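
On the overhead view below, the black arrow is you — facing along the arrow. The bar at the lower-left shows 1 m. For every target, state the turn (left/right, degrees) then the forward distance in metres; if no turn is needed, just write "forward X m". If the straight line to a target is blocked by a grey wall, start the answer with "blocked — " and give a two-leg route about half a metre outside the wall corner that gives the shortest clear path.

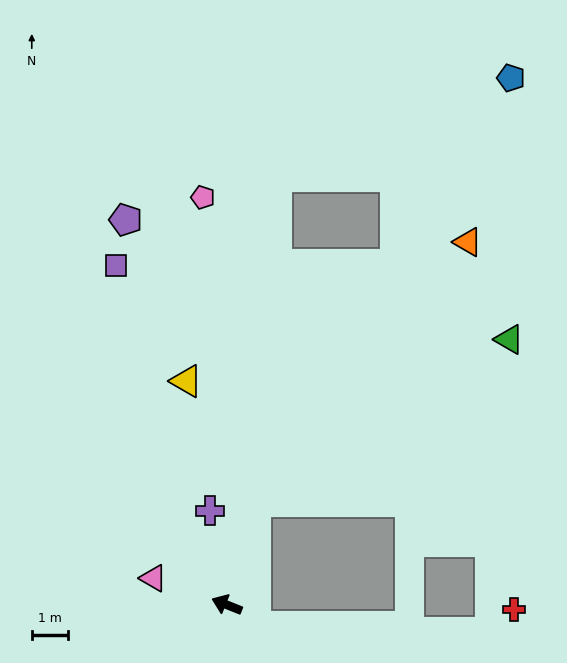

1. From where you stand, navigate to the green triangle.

blocked — turn right 84°, forward 2.9 m, then turn right 42°, forward 8.3 m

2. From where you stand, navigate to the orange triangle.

blocked — turn right 84°, forward 2.9 m, then turn right 23°, forward 9.2 m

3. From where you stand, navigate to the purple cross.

turn right 58°, forward 2.6 m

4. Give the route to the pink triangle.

forward 2.1 m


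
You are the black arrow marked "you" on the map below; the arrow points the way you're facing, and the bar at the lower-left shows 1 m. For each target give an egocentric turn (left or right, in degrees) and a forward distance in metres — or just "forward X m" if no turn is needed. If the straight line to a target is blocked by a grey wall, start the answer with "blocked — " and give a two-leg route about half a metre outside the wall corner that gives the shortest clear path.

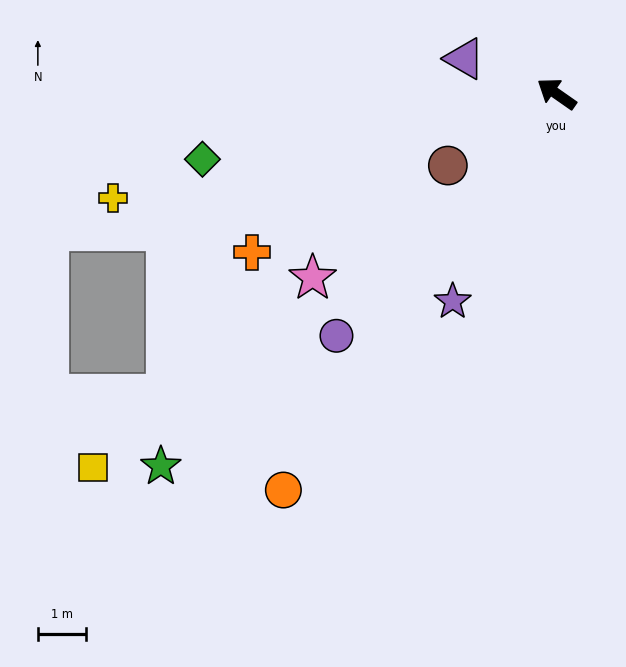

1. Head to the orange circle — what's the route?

turn left 90°, forward 10.1 m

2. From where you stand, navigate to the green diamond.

turn left 45°, forward 7.6 m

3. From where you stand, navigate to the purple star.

turn left 98°, forward 4.9 m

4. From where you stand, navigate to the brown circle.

turn left 68°, forward 2.7 m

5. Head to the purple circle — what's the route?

turn left 83°, forward 6.9 m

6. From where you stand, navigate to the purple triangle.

turn left 14°, forward 2.1 m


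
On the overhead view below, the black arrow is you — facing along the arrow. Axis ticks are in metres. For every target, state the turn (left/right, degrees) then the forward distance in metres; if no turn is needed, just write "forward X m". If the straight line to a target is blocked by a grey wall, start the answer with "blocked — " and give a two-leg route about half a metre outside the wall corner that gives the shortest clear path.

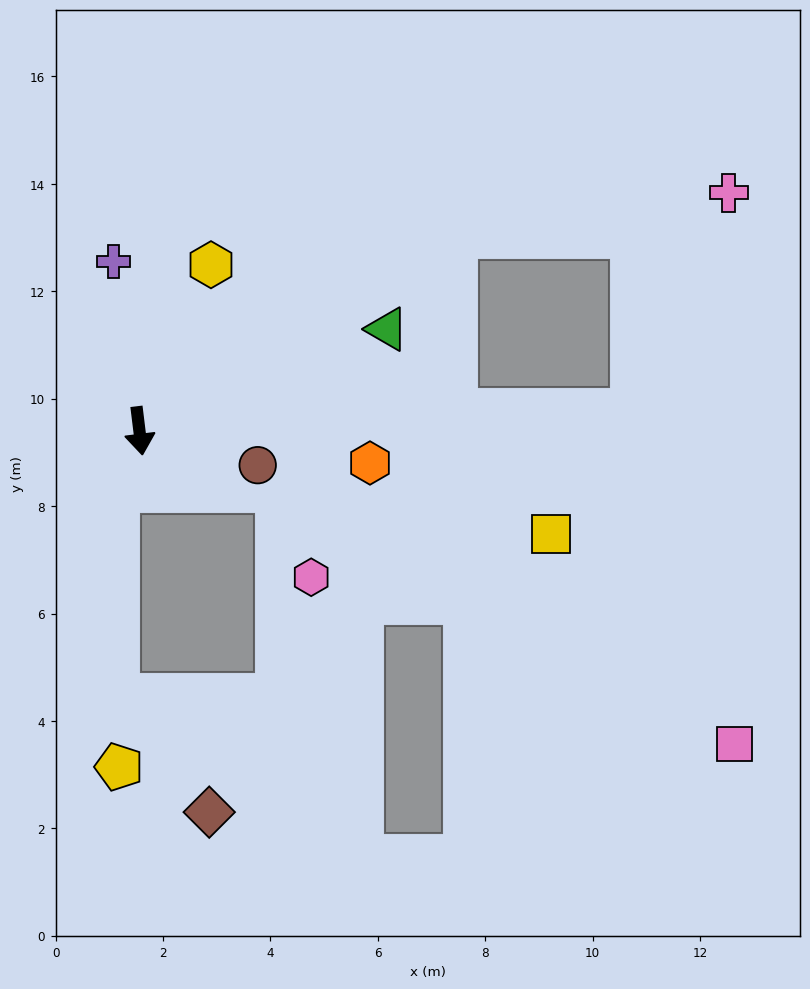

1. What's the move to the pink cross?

blocked — turn left 115°, forward 6.9 m, then turn right 23°, forward 5.2 m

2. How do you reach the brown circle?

turn left 67°, forward 2.3 m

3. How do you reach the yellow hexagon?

turn left 150°, forward 3.4 m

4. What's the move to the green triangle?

turn left 105°, forward 5.0 m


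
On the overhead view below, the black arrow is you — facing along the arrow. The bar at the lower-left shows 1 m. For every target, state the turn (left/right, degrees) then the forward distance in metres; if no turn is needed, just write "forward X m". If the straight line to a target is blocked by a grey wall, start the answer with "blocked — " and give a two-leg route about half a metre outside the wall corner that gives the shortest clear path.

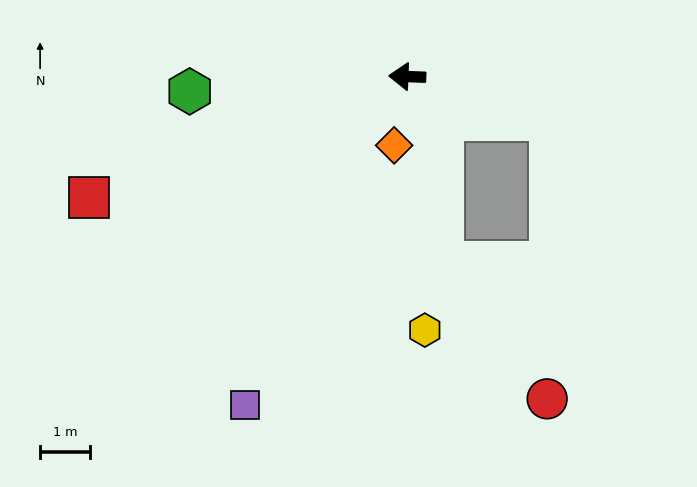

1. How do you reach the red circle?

blocked — turn left 165°, forward 3.0 m, then turn right 73°, forward 5.6 m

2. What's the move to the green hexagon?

turn left 6°, forward 4.4 m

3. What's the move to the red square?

turn left 23°, forward 6.8 m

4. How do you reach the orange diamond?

turn left 82°, forward 1.4 m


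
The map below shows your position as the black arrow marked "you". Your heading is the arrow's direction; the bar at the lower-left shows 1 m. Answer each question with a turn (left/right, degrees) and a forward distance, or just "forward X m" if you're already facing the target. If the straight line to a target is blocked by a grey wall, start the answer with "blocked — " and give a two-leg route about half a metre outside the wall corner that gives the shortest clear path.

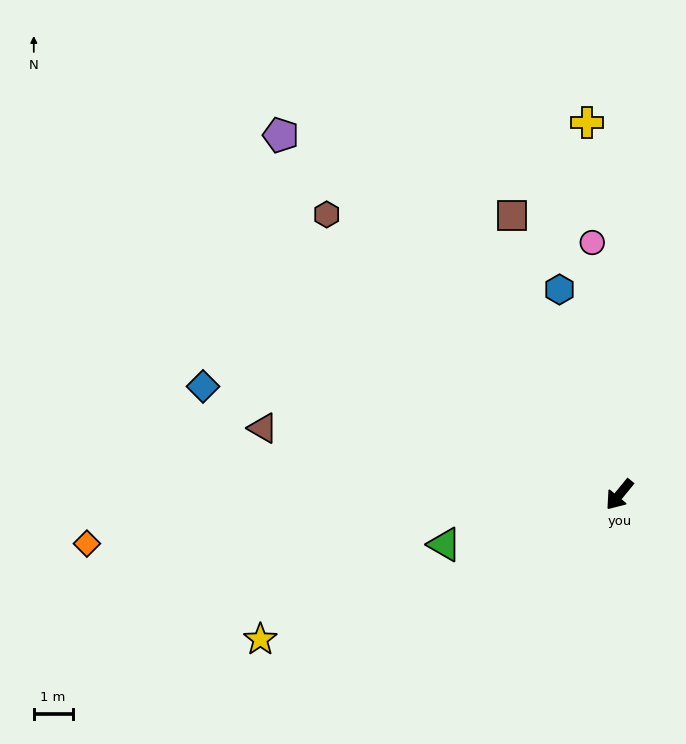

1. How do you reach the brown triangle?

turn right 61°, forward 9.4 m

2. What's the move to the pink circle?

turn right 134°, forward 6.5 m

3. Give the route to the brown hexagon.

turn right 94°, forward 10.5 m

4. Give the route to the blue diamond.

turn right 65°, forward 11.1 m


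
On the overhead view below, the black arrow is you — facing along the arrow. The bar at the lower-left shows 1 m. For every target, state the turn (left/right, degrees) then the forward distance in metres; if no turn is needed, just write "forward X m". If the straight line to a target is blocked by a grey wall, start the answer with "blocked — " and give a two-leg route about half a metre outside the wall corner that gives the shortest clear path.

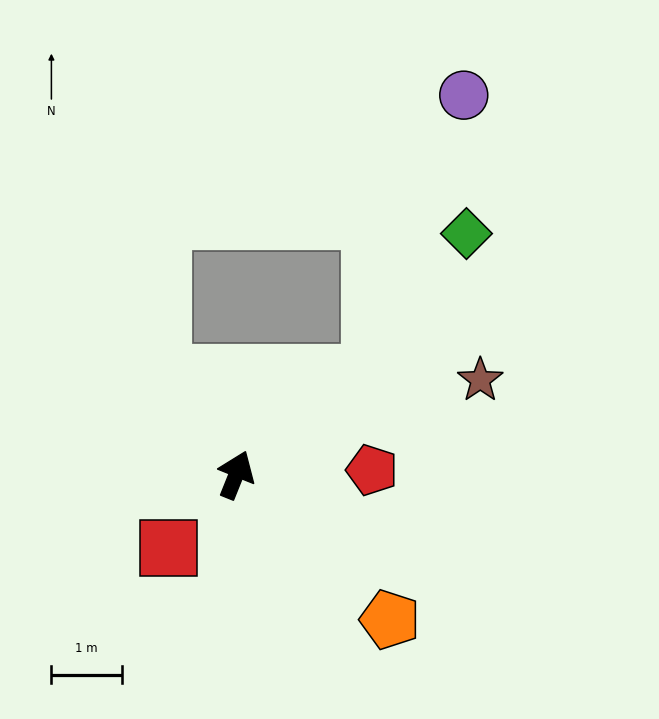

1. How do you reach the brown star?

turn right 47°, forward 3.7 m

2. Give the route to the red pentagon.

turn right 66°, forward 1.9 m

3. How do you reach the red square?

turn left 159°, forward 1.4 m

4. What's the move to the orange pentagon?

turn right 111°, forward 3.0 m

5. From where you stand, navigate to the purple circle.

blocked — turn right 32°, forward 2.4 m, then turn left 36°, forward 4.2 m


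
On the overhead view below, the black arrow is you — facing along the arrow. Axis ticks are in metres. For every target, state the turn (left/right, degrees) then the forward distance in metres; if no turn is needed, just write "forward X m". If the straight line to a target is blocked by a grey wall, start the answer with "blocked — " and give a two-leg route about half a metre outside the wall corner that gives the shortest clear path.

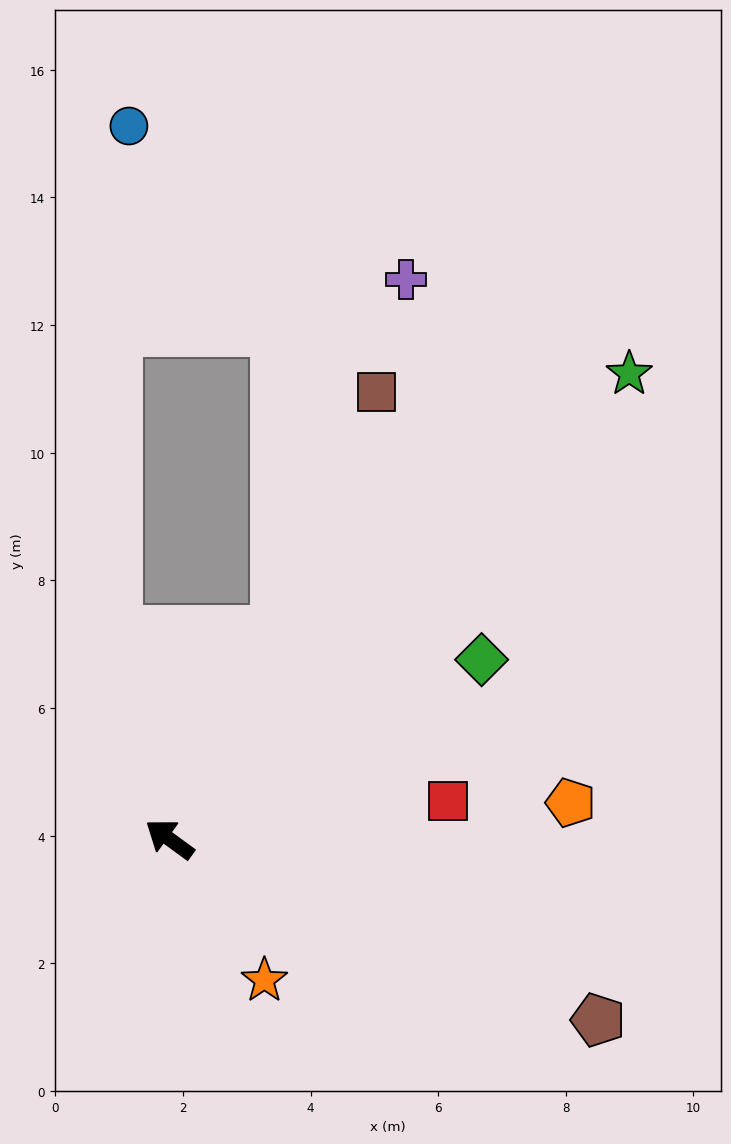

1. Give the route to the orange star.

turn left 160°, forward 2.7 m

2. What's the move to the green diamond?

turn right 114°, forward 5.6 m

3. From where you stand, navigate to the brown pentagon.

turn right 167°, forward 7.3 m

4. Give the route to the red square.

turn right 136°, forward 4.4 m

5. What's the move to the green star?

turn right 98°, forward 10.3 m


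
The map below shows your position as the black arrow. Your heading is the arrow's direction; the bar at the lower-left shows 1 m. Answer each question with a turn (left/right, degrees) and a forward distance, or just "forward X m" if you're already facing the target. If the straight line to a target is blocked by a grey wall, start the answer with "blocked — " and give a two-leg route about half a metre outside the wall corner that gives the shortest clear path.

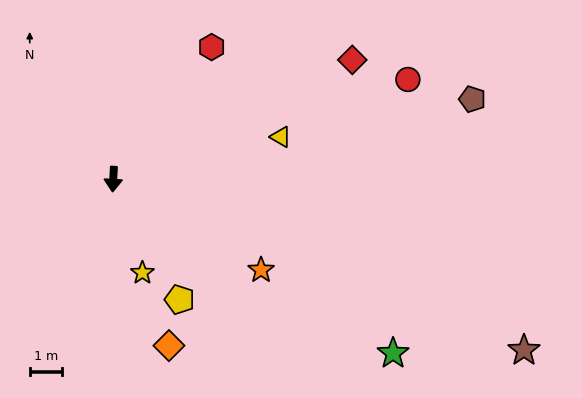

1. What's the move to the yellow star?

turn left 20°, forward 3.0 m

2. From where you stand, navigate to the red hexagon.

turn left 146°, forward 5.0 m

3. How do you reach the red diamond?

turn left 120°, forward 8.2 m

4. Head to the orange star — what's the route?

turn left 61°, forward 5.3 m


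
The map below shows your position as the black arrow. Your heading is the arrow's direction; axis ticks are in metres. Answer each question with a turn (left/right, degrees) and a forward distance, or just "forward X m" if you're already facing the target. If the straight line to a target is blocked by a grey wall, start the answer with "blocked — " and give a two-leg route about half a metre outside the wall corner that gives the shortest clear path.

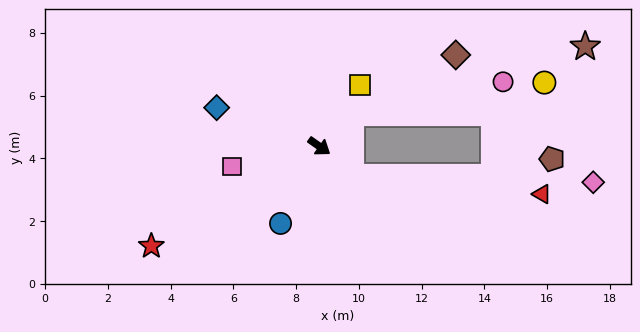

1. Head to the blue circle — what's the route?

turn right 81°, forward 2.8 m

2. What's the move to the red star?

turn right 114°, forward 6.2 m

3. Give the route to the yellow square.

turn left 92°, forward 2.3 m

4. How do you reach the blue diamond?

turn right 165°, forward 3.5 m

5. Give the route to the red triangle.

blocked — turn right 8°, forward 1.4 m, then turn left 38°, forward 6.1 m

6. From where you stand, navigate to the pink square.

turn right 132°, forward 2.9 m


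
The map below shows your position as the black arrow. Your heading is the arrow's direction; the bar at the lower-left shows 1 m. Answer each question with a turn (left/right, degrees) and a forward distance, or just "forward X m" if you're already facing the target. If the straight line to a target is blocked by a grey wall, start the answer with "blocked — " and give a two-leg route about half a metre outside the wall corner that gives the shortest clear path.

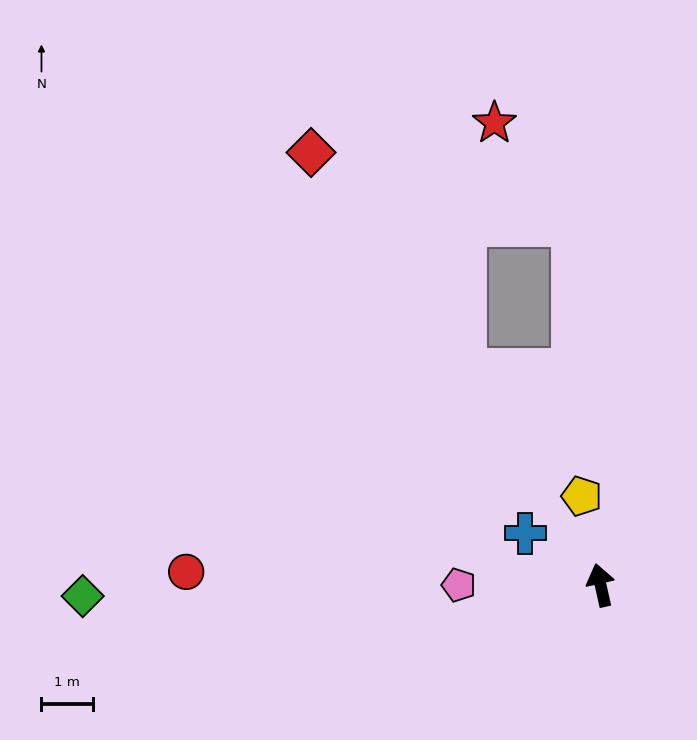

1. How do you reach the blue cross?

turn left 43°, forward 1.8 m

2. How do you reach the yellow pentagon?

forward 1.8 m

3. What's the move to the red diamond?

turn left 21°, forward 10.2 m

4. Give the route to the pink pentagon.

turn left 77°, forward 2.8 m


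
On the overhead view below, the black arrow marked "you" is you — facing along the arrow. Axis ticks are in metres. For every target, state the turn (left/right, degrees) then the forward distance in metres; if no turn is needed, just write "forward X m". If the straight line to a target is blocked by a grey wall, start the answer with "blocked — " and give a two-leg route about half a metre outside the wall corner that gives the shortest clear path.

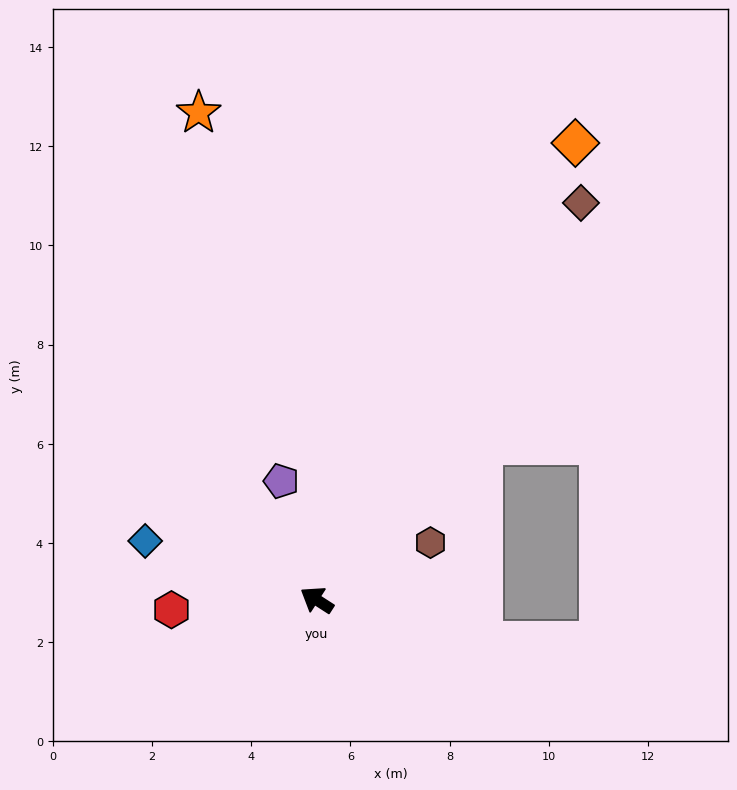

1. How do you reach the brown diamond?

turn right 91°, forward 9.6 m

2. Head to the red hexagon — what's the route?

turn left 37°, forward 2.9 m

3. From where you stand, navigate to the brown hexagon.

turn right 120°, forward 2.6 m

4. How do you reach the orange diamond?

turn right 87°, forward 10.6 m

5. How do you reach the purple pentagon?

turn right 41°, forward 2.5 m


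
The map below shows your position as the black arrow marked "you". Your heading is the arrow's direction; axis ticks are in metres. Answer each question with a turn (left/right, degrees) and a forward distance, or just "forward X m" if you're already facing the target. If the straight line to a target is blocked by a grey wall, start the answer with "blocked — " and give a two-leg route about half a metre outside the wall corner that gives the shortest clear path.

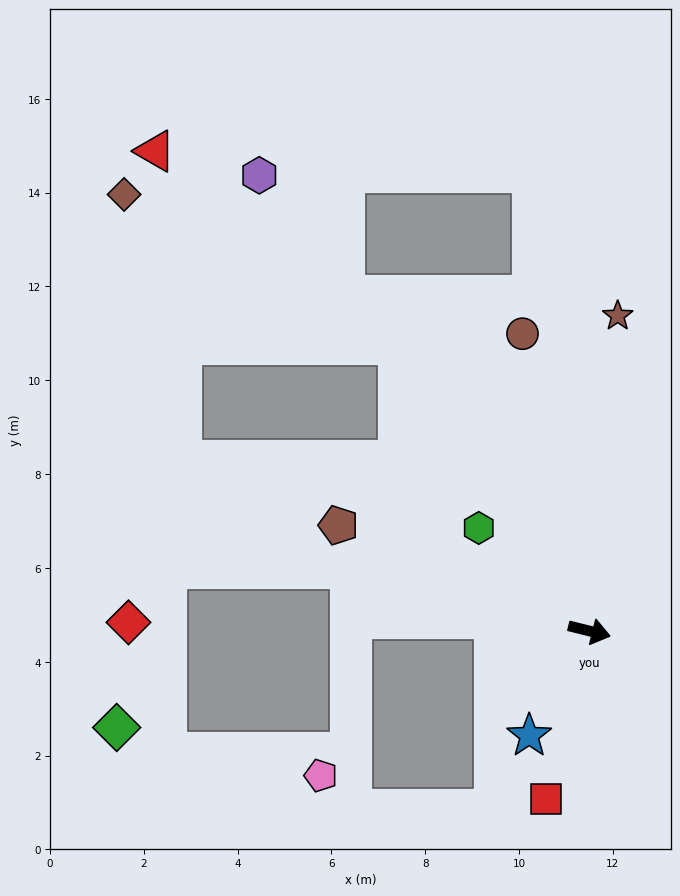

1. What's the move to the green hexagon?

turn left 151°, forward 3.2 m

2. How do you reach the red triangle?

blocked — turn left 138°, forward 7.3 m, then turn left 17°, forward 6.6 m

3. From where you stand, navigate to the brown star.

turn left 99°, forward 6.7 m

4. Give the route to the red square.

turn right 91°, forward 3.7 m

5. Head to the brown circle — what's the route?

turn left 117°, forward 6.5 m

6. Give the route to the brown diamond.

blocked — turn left 138°, forward 7.3 m, then turn left 27°, forward 6.7 m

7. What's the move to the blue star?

turn right 106°, forward 2.6 m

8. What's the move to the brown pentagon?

turn left 171°, forward 5.8 m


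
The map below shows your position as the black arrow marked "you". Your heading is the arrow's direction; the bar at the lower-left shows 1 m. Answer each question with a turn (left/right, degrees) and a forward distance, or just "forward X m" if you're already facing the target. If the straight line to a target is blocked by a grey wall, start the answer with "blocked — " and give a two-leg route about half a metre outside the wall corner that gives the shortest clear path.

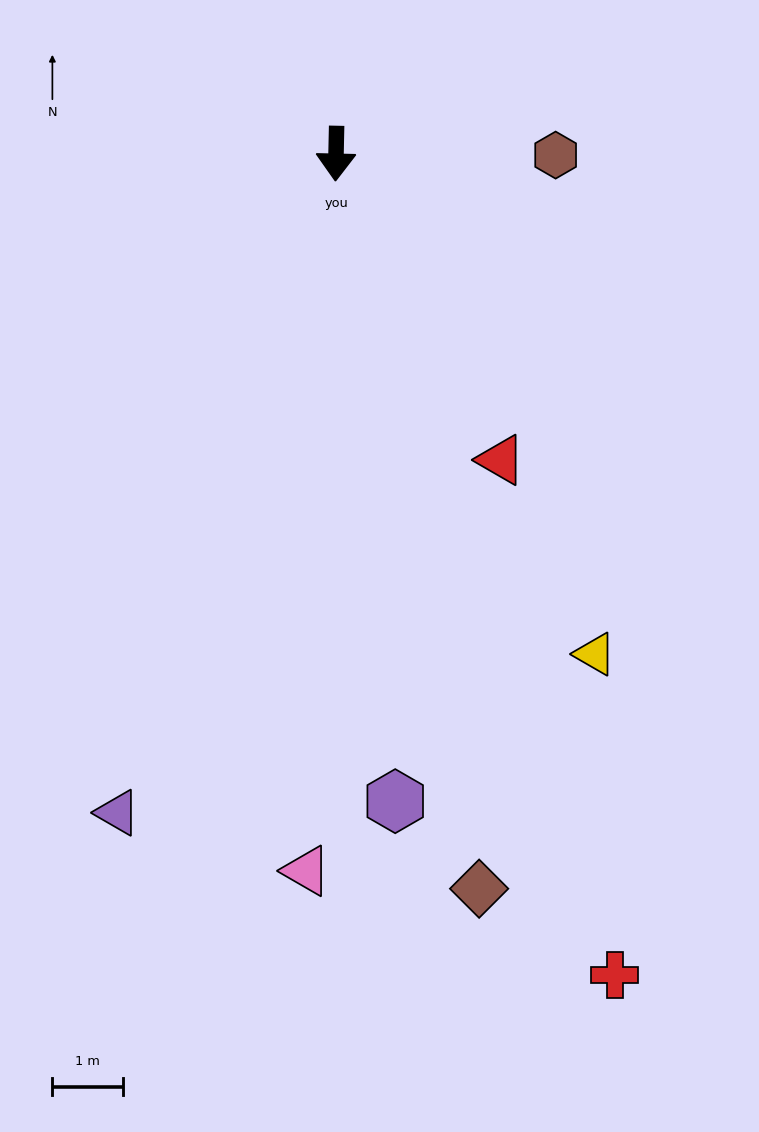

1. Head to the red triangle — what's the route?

turn left 30°, forward 5.0 m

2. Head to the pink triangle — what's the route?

forward 10.2 m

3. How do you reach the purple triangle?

turn right 17°, forward 9.9 m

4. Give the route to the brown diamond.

turn left 12°, forward 10.7 m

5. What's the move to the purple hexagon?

turn left 6°, forward 9.3 m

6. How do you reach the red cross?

turn left 20°, forward 12.4 m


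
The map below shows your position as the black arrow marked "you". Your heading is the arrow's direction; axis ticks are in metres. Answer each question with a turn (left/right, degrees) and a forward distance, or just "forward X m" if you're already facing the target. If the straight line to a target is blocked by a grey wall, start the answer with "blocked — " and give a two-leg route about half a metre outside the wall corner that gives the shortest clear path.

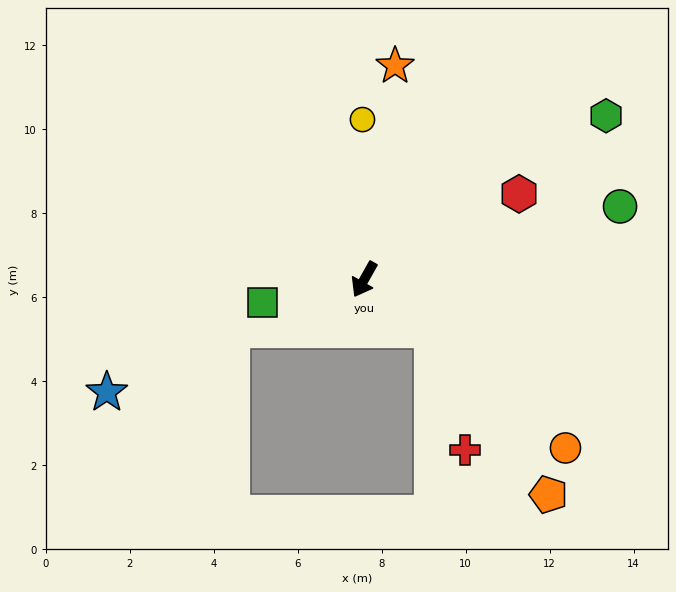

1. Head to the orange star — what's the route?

turn right 159°, forward 5.1 m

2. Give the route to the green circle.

turn left 135°, forward 6.3 m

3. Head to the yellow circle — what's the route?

turn right 150°, forward 3.8 m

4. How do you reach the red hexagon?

turn left 148°, forward 4.2 m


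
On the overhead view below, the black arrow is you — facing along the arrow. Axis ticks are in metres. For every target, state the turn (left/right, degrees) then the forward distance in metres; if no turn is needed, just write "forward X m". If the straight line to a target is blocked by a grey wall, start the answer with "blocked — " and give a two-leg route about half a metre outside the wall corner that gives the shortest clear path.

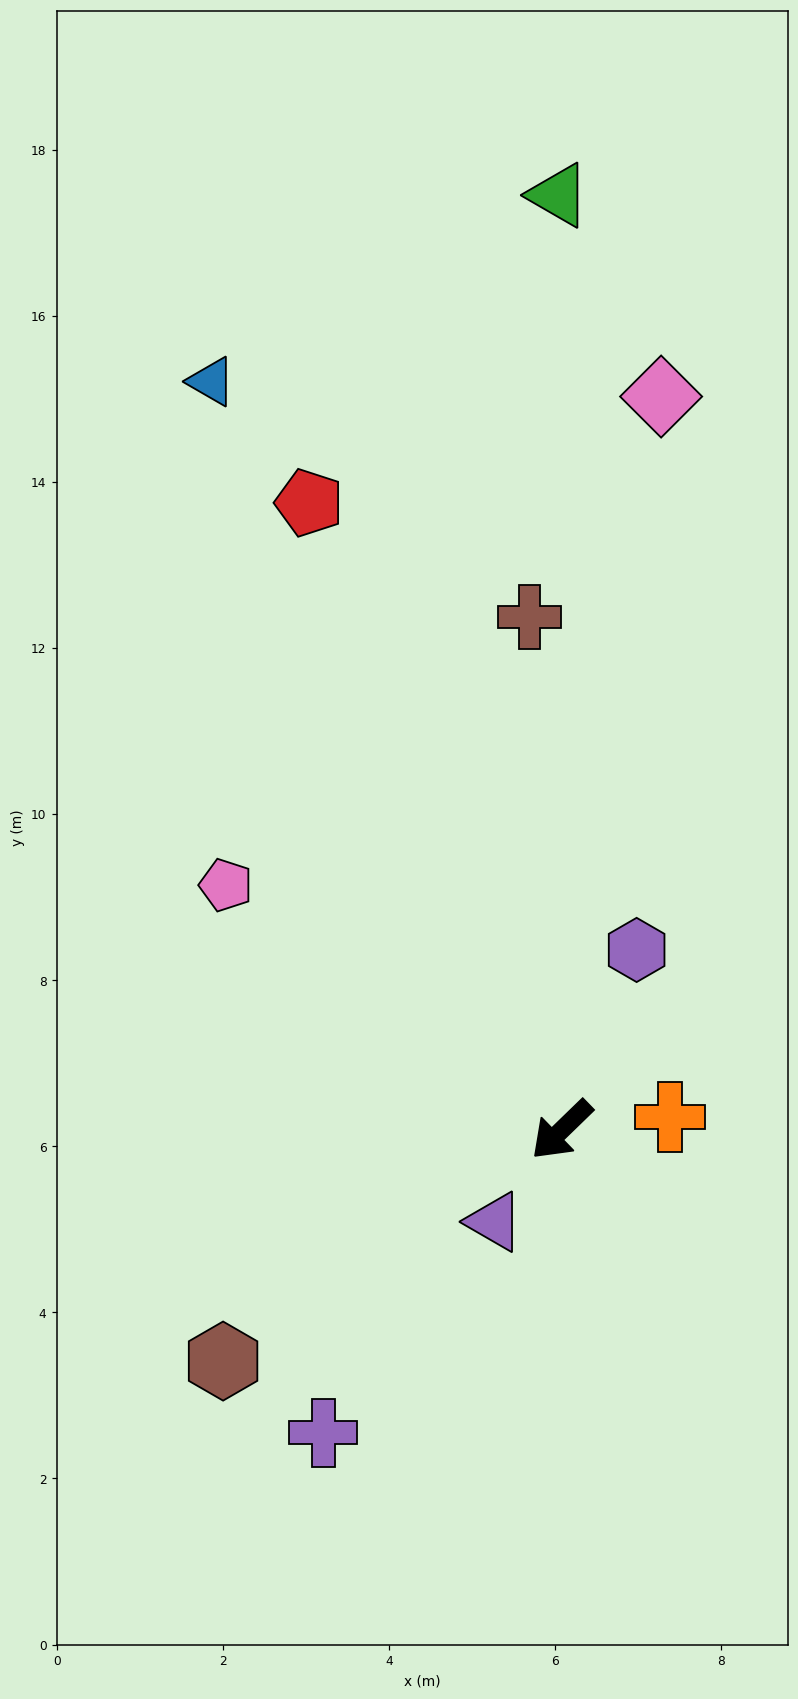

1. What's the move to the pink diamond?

turn right 142°, forward 8.9 m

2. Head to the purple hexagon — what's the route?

turn right 157°, forward 2.3 m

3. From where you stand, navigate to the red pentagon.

turn right 112°, forward 8.1 m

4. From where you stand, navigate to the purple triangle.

turn left 10°, forward 1.4 m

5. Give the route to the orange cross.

turn left 143°, forward 1.3 m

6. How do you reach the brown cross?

turn right 131°, forward 6.2 m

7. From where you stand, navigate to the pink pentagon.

turn right 80°, forward 5.0 m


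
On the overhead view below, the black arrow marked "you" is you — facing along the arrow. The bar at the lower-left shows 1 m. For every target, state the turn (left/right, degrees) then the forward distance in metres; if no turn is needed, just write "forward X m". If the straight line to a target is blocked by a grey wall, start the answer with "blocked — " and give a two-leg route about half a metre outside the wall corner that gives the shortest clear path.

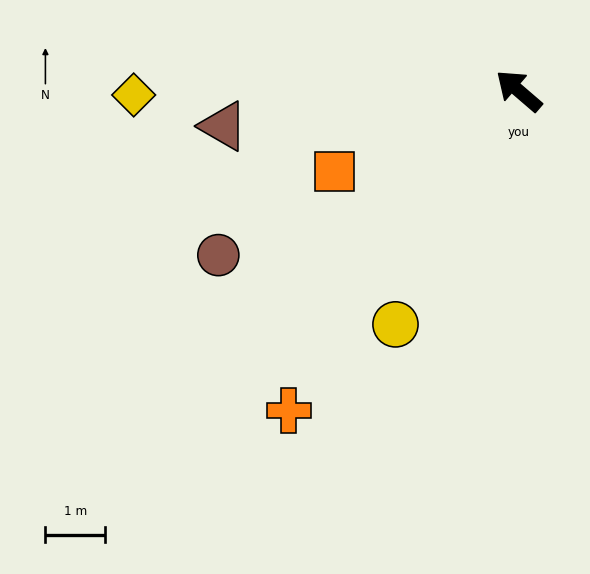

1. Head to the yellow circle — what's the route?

turn left 103°, forward 4.4 m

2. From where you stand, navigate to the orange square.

turn left 64°, forward 3.4 m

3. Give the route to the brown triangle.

turn left 48°, forward 5.0 m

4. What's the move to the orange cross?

turn left 95°, forward 6.6 m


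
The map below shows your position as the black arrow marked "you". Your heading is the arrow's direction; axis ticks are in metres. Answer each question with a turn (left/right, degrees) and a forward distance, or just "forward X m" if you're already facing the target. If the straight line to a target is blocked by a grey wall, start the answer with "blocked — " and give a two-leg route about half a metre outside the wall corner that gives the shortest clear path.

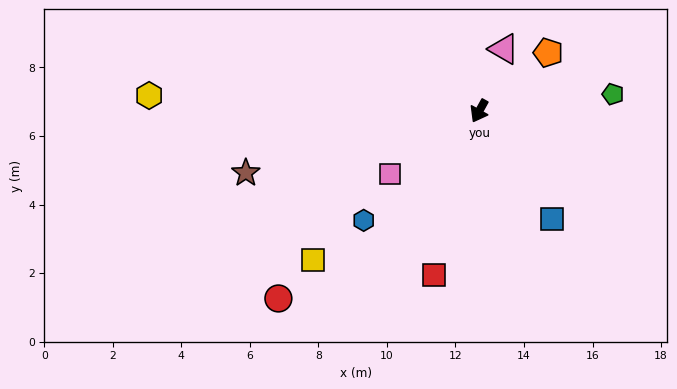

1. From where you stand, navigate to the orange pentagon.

turn left 159°, forward 2.6 m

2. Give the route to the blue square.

turn left 63°, forward 3.8 m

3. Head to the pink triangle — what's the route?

turn right 173°, forward 1.9 m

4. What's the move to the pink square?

turn right 26°, forward 3.2 m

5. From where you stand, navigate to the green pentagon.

turn left 126°, forward 3.9 m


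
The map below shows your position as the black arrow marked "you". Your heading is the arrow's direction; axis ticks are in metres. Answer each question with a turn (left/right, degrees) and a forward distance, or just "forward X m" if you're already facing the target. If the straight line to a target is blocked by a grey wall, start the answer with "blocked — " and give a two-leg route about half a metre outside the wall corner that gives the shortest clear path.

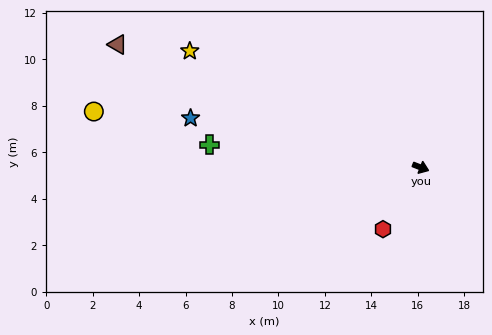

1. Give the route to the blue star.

turn right 171°, forward 10.1 m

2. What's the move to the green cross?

turn right 165°, forward 9.1 m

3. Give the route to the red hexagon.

turn right 100°, forward 3.1 m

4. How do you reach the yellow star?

turn left 175°, forward 11.1 m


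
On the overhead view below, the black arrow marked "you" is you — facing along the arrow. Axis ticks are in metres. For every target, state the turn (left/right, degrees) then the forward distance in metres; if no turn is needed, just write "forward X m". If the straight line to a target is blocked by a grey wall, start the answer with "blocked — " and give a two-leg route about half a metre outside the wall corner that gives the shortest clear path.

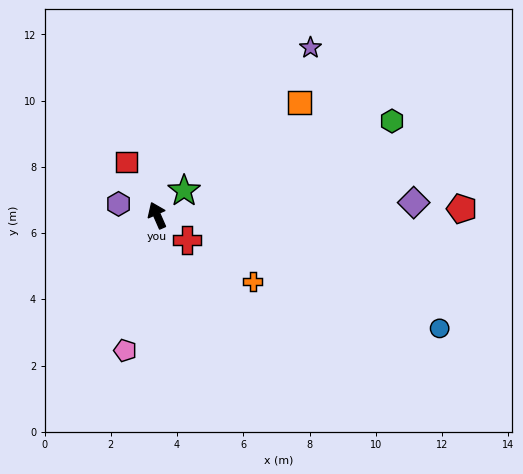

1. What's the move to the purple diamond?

turn right 111°, forward 7.8 m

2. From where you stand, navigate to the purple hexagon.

turn left 50°, forward 1.2 m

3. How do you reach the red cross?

turn right 153°, forward 1.2 m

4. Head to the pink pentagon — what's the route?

turn left 143°, forward 4.2 m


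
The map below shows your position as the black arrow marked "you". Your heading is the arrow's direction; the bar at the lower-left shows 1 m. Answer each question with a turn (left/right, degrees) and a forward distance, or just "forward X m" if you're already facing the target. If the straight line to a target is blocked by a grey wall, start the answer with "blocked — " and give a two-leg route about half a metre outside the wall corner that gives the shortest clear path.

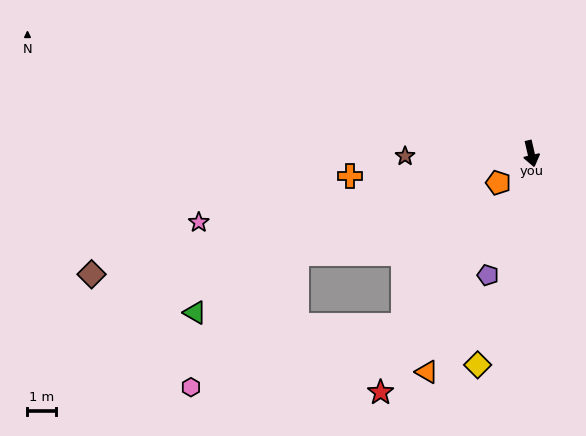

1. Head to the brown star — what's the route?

turn right 102°, forward 4.4 m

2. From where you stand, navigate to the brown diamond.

turn right 88°, forward 16.0 m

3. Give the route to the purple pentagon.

turn right 33°, forward 4.5 m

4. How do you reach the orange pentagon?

turn right 62°, forward 1.5 m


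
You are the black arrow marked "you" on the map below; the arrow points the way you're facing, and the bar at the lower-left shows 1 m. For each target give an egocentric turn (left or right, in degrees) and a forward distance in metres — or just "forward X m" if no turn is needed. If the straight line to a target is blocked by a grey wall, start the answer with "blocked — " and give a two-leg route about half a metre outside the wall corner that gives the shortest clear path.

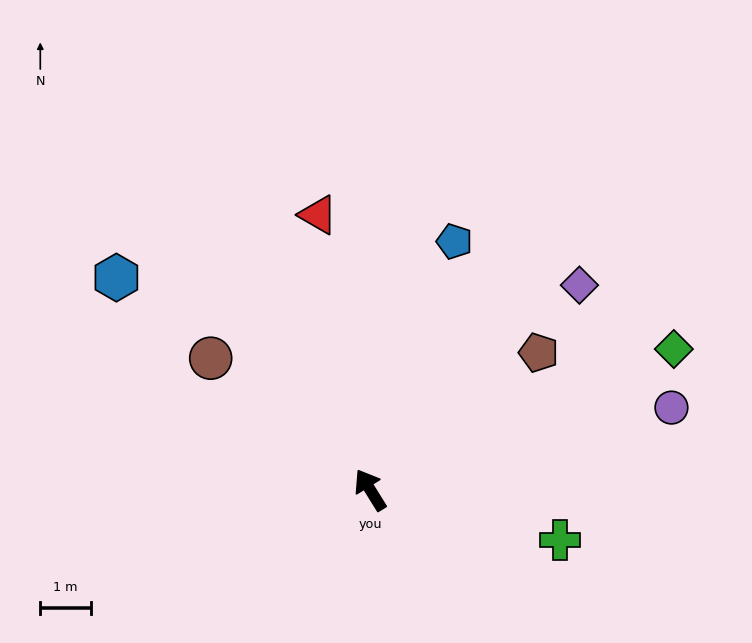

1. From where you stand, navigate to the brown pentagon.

turn right 83°, forward 4.3 m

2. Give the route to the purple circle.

turn right 107°, forward 6.2 m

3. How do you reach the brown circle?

turn left 19°, forward 4.1 m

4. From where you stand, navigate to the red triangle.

turn right 21°, forward 5.6 m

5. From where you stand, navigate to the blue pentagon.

turn right 51°, forward 5.2 m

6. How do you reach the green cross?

turn right 137°, forward 3.9 m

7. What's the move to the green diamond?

turn right 97°, forward 6.7 m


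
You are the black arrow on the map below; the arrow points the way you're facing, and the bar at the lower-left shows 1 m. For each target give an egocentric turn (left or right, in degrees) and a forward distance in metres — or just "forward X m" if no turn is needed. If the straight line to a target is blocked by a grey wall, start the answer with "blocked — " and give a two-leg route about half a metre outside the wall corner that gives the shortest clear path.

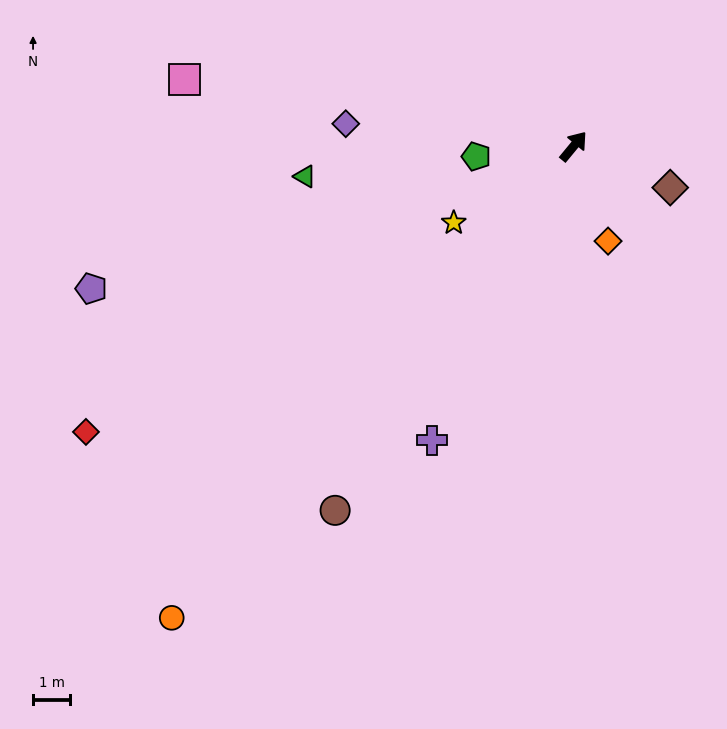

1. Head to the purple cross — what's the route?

turn right 166°, forward 8.8 m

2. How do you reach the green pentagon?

turn left 136°, forward 2.6 m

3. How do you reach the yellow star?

turn left 162°, forward 3.8 m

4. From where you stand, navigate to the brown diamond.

turn right 74°, forward 2.8 m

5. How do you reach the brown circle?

turn right 174°, forward 11.7 m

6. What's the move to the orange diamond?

turn right 120°, forward 2.7 m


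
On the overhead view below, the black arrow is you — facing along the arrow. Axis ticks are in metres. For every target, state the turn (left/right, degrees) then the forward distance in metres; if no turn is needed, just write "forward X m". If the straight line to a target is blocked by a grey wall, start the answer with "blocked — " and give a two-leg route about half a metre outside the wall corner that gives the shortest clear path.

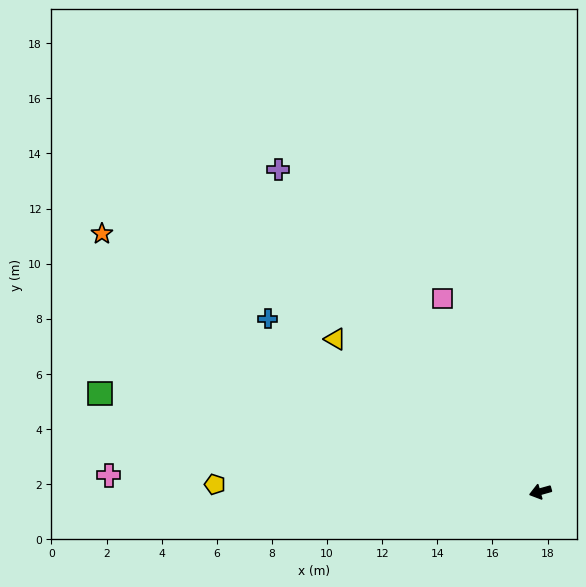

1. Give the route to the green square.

turn right 28°, forward 16.4 m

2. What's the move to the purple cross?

turn right 67°, forward 15.1 m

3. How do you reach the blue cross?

turn right 48°, forward 11.7 m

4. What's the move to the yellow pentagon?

turn right 17°, forward 11.8 m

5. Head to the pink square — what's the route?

turn right 79°, forward 7.9 m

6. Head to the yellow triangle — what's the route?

turn right 52°, forward 9.3 m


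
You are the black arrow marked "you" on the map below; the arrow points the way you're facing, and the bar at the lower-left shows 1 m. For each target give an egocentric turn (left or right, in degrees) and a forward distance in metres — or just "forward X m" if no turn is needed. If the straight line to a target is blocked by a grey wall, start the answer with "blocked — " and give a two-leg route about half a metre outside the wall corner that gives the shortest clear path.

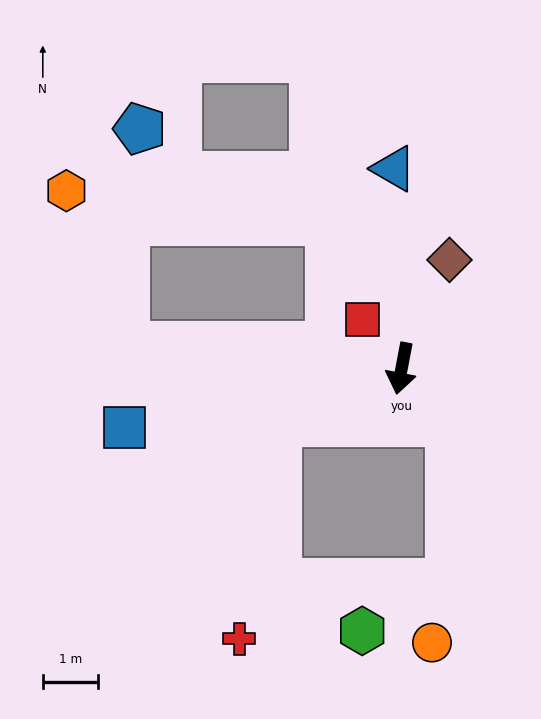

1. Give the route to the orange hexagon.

blocked — turn right 84°, forward 5.0 m, then turn right 64°, forward 3.0 m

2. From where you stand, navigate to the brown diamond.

turn left 167°, forward 2.1 m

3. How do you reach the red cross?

blocked — turn right 55°, forward 2.4 m, then turn left 56°, forward 4.0 m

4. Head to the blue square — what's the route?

turn right 67°, forward 5.1 m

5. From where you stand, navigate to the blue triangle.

turn right 167°, forward 3.6 m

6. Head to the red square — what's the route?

turn right 131°, forward 1.1 m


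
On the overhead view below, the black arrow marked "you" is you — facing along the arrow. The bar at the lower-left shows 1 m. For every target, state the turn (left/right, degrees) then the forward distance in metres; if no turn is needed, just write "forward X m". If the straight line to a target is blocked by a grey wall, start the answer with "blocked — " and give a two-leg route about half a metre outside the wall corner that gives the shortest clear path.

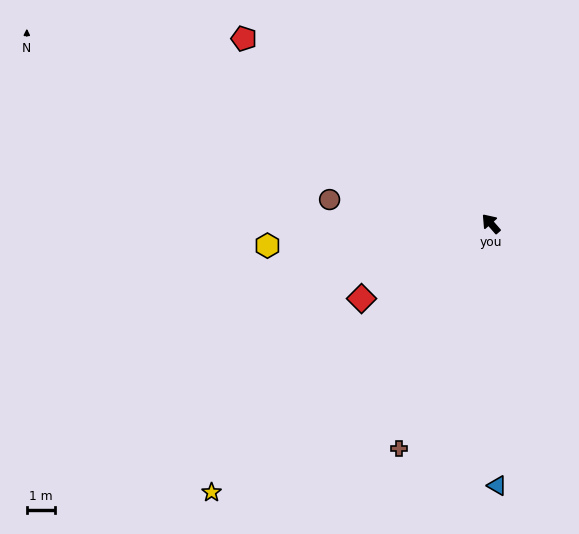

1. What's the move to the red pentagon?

turn left 12°, forward 10.9 m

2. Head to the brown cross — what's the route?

turn left 117°, forward 8.6 m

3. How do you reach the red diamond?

turn left 79°, forward 5.3 m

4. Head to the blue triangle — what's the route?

turn left 140°, forward 9.3 m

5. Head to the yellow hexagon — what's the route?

turn left 54°, forward 7.9 m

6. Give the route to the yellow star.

turn left 93°, forward 13.7 m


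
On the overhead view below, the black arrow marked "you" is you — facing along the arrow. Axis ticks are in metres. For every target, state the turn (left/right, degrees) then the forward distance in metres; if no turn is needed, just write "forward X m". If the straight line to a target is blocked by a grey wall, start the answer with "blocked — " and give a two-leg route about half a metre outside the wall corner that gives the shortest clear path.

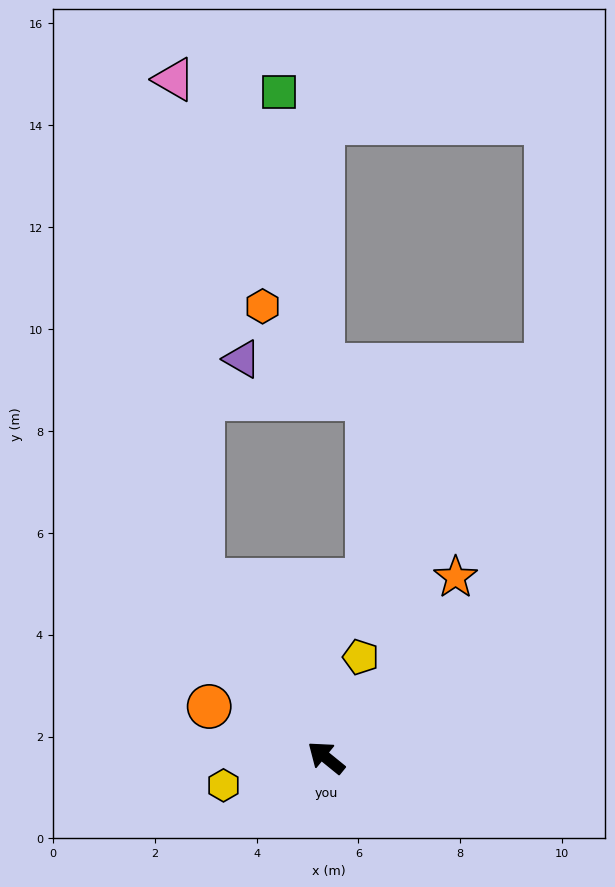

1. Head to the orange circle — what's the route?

turn left 15°, forward 2.5 m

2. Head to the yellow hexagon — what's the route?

turn left 54°, forward 2.1 m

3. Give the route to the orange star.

turn right 87°, forward 4.4 m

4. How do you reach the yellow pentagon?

turn right 70°, forward 2.1 m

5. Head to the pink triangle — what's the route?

blocked — turn right 16°, forward 4.2 m, then turn right 32°, forward 9.8 m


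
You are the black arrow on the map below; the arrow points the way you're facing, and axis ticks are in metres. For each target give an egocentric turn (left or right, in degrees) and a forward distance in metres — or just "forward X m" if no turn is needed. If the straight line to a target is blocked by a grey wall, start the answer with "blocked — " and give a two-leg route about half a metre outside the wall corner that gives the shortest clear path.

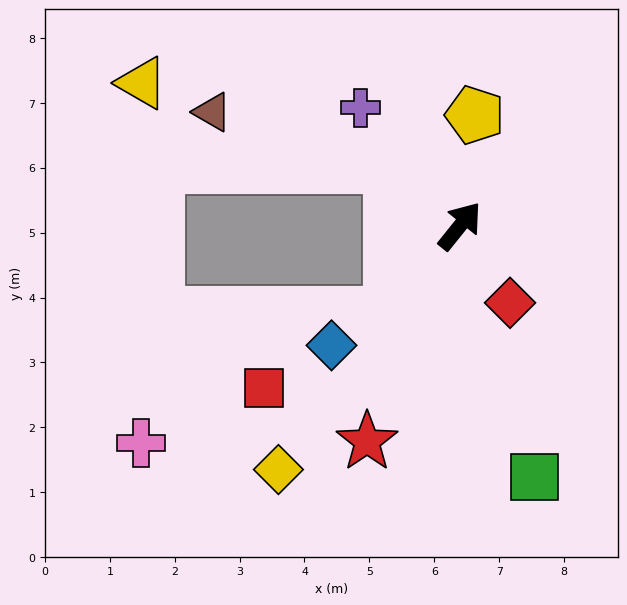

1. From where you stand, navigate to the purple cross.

turn left 79°, forward 2.4 m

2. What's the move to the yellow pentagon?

turn left 31°, forward 1.7 m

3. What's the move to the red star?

turn right 165°, forward 3.6 m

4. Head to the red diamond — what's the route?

turn right 108°, forward 1.4 m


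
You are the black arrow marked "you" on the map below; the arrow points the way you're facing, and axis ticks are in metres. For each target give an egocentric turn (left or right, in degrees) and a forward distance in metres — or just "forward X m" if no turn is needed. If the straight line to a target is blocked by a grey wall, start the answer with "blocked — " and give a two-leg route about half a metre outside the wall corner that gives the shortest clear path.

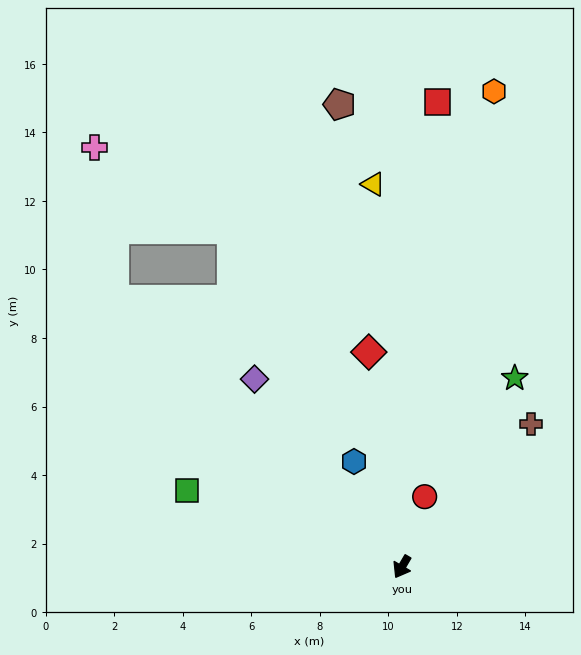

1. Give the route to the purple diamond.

turn right 111°, forward 7.0 m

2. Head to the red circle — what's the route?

turn right 168°, forward 2.2 m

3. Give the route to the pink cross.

blocked — turn right 103°, forward 11.4 m, then turn right 39°, forward 4.5 m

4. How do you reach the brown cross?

turn left 168°, forward 5.6 m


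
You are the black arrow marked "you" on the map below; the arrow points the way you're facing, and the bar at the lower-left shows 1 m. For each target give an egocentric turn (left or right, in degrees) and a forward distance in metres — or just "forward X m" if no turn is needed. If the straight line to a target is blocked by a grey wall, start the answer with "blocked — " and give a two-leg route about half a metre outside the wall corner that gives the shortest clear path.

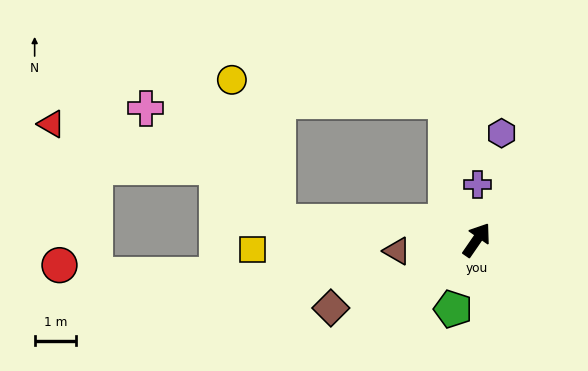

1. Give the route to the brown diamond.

turn left 150°, forward 3.9 m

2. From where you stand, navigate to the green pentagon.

turn right 164°, forward 1.8 m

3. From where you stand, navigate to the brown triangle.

turn left 133°, forward 1.9 m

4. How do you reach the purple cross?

turn left 34°, forward 1.3 m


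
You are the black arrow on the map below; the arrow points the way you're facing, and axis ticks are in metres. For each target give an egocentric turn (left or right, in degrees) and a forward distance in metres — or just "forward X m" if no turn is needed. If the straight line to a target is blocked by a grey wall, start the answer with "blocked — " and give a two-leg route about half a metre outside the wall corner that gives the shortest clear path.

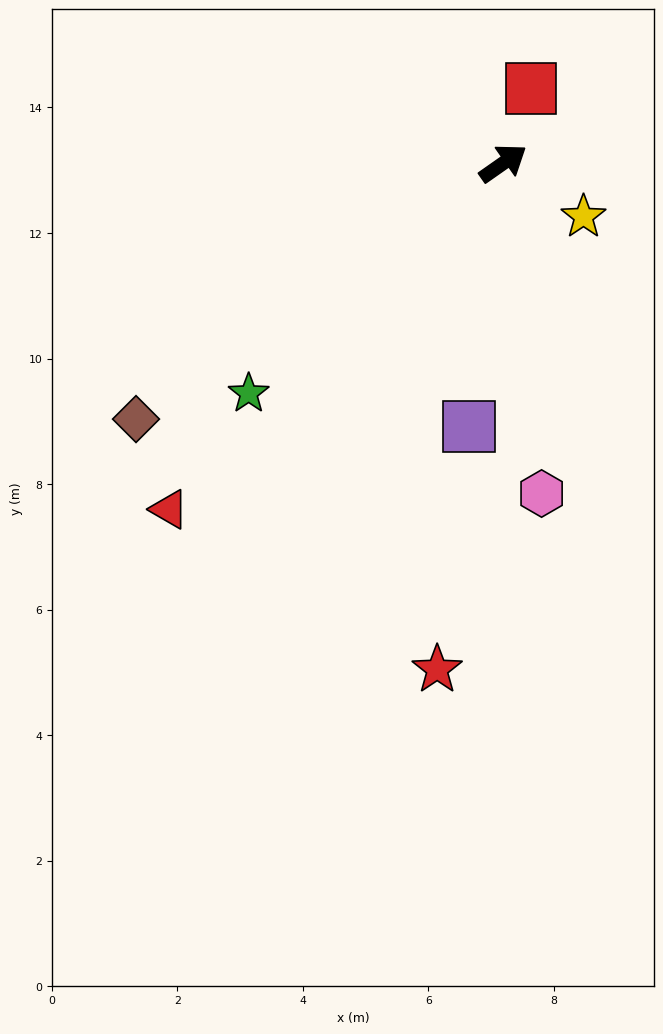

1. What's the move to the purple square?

turn right 132°, forward 4.2 m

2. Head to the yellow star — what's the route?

turn right 69°, forward 1.5 m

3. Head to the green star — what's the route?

turn right 173°, forward 5.5 m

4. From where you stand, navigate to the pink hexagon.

turn right 118°, forward 5.3 m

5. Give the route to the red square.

turn left 35°, forward 1.3 m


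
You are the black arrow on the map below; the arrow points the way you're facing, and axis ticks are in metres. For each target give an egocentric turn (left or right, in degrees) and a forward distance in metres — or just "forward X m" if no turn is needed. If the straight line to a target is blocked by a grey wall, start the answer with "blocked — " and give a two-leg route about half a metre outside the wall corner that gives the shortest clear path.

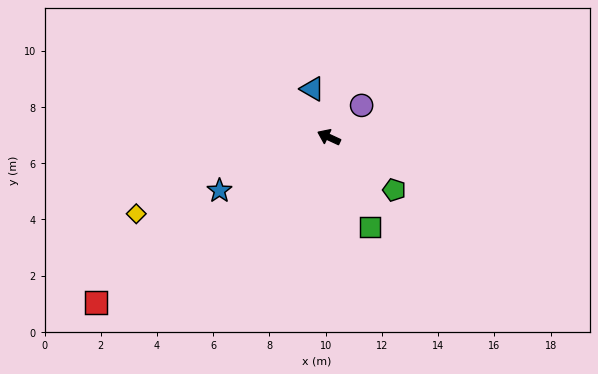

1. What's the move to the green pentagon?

turn left 166°, forward 3.0 m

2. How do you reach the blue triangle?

turn right 46°, forward 1.8 m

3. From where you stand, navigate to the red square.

turn left 60°, forward 10.2 m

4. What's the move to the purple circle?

turn right 111°, forward 1.6 m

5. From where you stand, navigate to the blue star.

turn left 51°, forward 4.3 m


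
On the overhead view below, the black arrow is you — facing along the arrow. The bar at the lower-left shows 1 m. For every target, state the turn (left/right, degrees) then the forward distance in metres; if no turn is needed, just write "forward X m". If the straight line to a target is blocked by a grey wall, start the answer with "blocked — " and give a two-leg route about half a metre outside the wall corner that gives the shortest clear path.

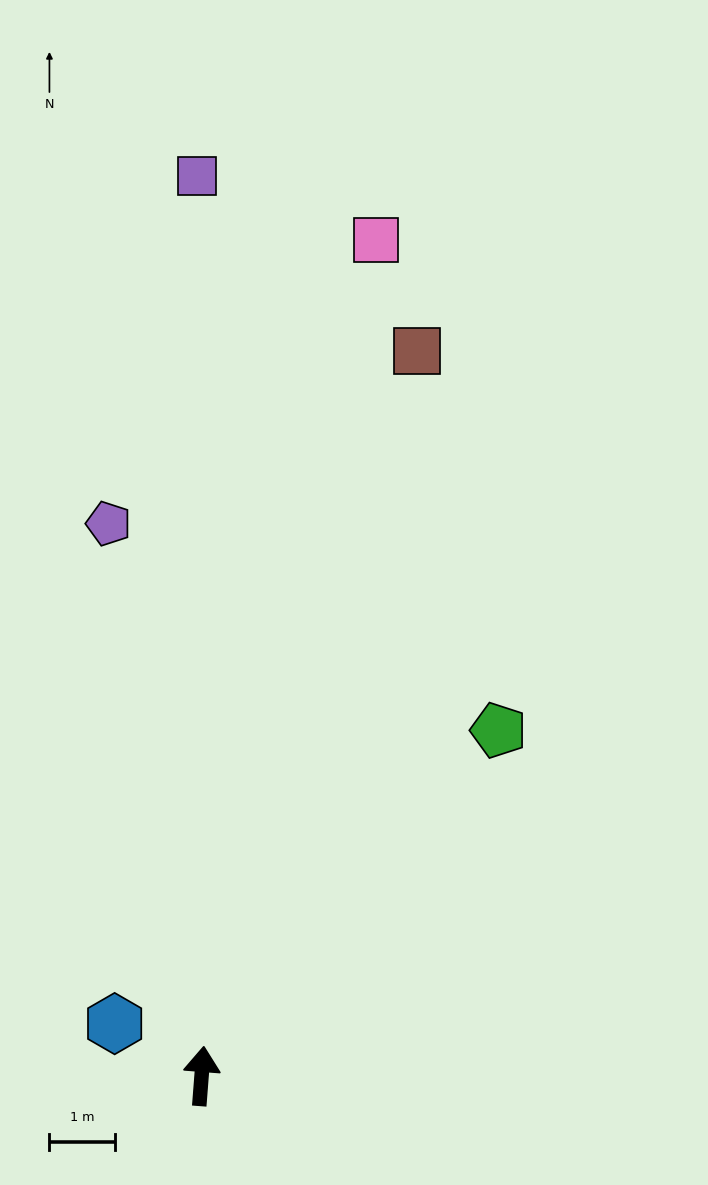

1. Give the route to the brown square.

turn right 12°, forward 11.6 m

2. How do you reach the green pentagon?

turn right 36°, forward 7.0 m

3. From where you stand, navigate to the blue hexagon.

turn left 63°, forward 1.6 m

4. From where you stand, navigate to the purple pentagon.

turn left 14°, forward 8.6 m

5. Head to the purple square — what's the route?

turn left 5°, forward 13.8 m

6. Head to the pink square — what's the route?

turn right 7°, forward 13.1 m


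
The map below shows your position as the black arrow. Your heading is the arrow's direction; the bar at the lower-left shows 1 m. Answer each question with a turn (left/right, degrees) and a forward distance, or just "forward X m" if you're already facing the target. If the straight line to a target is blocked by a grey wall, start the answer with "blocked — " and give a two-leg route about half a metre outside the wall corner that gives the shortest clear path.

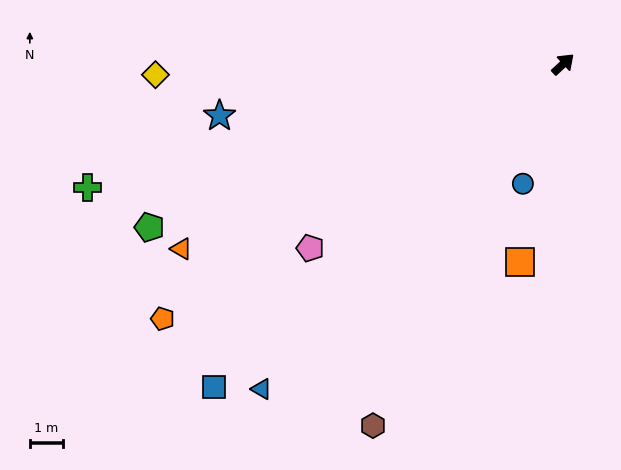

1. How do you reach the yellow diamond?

turn left 139°, forward 12.4 m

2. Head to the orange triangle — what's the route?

turn left 163°, forward 12.9 m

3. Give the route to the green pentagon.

turn left 159°, forward 13.5 m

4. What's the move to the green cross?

turn left 152°, forward 14.9 m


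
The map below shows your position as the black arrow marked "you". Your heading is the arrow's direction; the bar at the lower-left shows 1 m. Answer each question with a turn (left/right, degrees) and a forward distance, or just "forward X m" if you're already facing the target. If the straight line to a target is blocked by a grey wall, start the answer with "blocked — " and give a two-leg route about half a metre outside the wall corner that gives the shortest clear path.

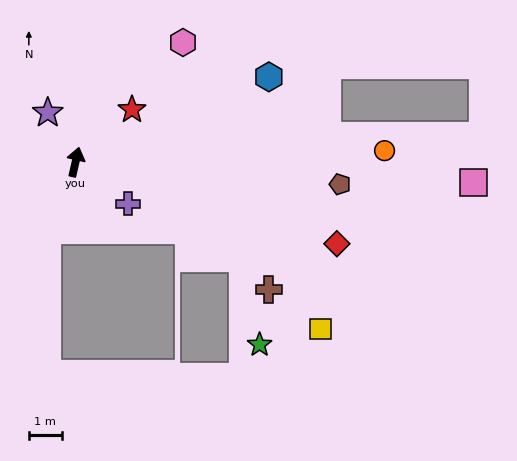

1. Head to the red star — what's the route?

turn right 34°, forward 2.3 m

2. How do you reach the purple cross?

turn right 115°, forward 2.0 m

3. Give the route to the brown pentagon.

turn right 82°, forward 8.1 m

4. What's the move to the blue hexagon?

turn right 53°, forward 6.4 m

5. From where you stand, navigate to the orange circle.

turn right 75°, forward 9.4 m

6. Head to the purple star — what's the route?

turn left 42°, forward 1.7 m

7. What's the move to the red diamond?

turn right 94°, forward 8.3 m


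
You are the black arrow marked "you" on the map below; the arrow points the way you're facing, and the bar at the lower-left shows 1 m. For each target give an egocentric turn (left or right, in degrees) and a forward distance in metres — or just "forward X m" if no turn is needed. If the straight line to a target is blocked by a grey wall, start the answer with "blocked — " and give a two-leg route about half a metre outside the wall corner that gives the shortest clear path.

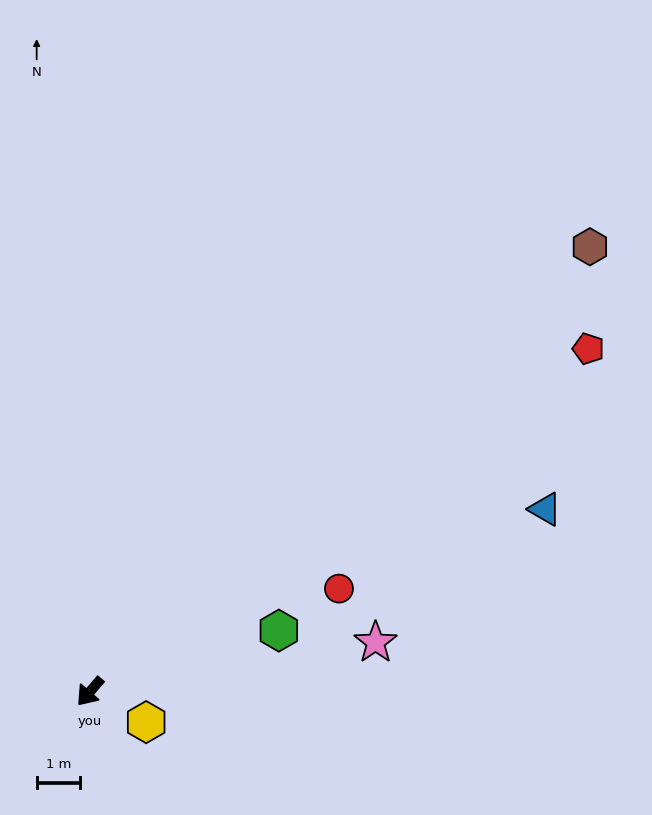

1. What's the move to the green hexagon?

turn left 149°, forward 4.6 m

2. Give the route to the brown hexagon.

turn left 172°, forward 15.4 m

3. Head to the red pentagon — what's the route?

turn left 165°, forward 13.9 m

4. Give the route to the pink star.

turn left 141°, forward 6.6 m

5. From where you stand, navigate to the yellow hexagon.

turn left 102°, forward 1.5 m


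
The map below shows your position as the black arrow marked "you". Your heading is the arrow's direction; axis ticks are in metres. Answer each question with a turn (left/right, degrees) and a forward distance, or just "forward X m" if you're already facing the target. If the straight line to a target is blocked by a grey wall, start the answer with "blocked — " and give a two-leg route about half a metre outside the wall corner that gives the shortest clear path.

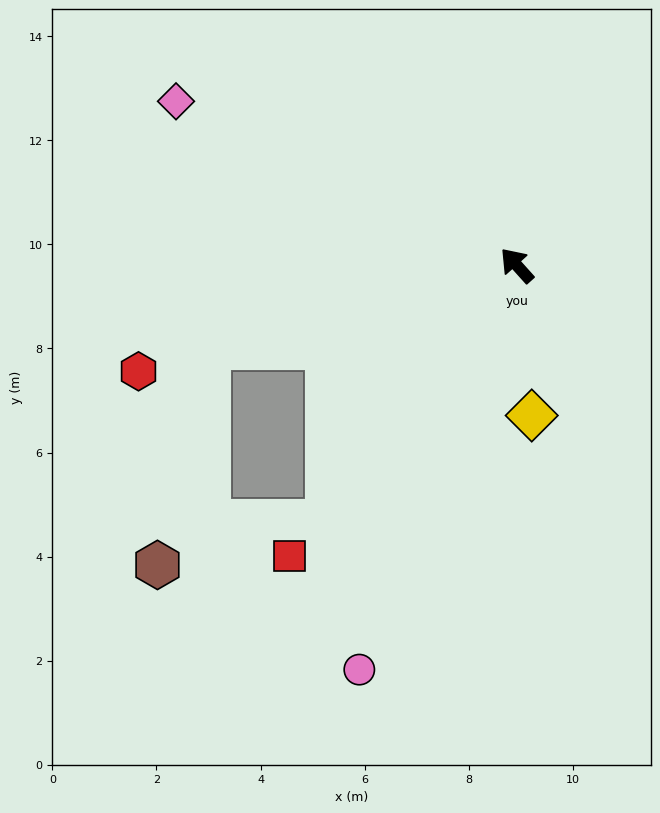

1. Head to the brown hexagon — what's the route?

blocked — turn left 63°, forward 6.1 m, then turn left 62°, forward 4.3 m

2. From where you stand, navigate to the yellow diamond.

turn left 144°, forward 2.9 m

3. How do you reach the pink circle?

turn left 117°, forward 8.3 m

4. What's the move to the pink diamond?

turn left 22°, forward 7.3 m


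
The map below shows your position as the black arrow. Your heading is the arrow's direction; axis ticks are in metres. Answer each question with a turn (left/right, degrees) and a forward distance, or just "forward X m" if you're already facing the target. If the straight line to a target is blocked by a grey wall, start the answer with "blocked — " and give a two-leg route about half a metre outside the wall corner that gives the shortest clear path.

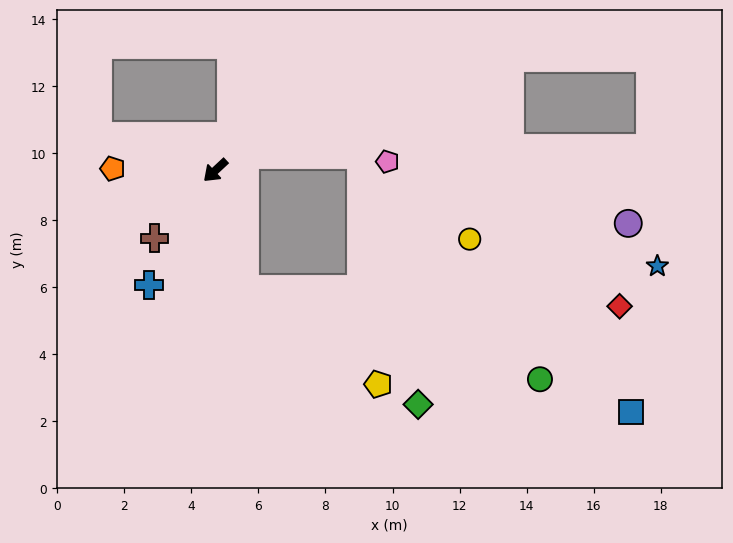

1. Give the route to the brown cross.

turn left 5°, forward 2.7 m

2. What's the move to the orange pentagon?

turn right 44°, forward 3.1 m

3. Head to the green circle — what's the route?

blocked — turn left 61°, forward 3.6 m, then turn left 59°, forward 9.2 m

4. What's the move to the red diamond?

blocked — turn left 61°, forward 3.6 m, then turn left 73°, forward 11.2 m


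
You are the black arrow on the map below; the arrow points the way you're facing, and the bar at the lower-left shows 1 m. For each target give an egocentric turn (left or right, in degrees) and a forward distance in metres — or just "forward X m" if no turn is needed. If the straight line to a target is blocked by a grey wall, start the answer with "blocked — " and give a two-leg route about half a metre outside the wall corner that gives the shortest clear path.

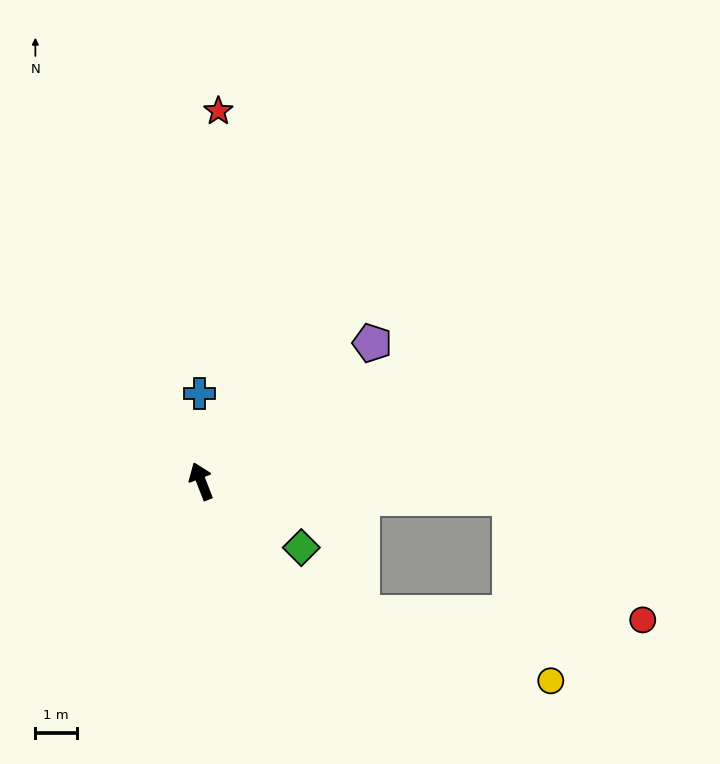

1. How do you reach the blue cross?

turn right 20°, forward 2.1 m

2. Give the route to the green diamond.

turn right 145°, forward 2.9 m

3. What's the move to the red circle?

blocked — turn right 114°, forward 7.5 m, then turn right 40°, forward 4.4 m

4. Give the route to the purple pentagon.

turn right 72°, forward 5.3 m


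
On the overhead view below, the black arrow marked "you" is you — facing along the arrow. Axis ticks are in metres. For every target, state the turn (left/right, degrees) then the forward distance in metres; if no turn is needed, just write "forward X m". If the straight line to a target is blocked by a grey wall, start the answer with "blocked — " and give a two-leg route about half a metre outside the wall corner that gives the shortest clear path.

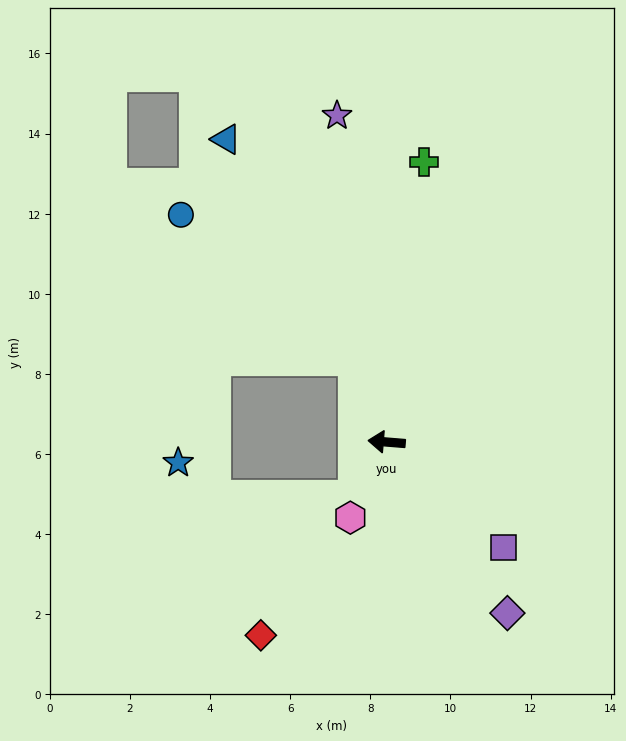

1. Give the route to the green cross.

turn right 93°, forward 7.0 m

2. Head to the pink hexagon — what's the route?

turn left 69°, forward 2.1 m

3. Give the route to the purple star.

turn right 77°, forward 8.2 m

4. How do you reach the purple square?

turn left 143°, forward 3.9 m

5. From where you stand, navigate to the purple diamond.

turn left 130°, forward 5.2 m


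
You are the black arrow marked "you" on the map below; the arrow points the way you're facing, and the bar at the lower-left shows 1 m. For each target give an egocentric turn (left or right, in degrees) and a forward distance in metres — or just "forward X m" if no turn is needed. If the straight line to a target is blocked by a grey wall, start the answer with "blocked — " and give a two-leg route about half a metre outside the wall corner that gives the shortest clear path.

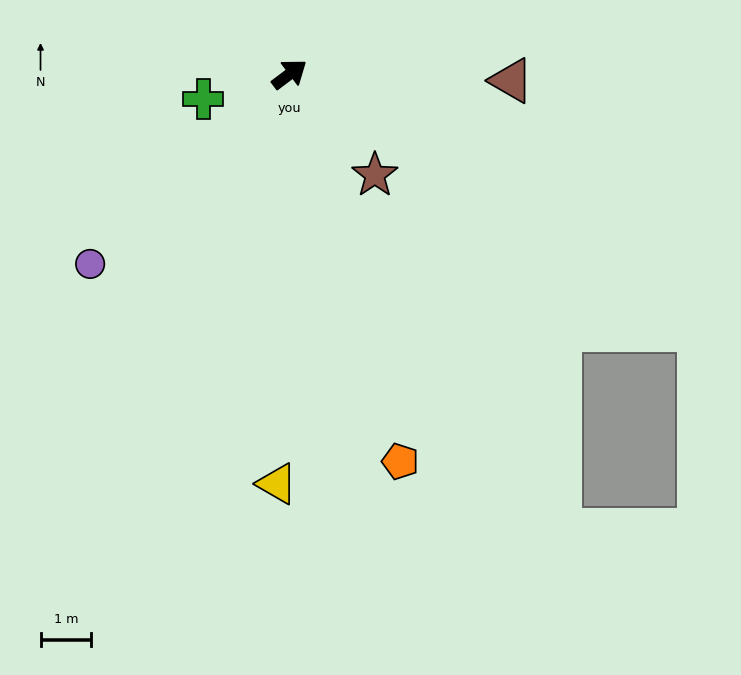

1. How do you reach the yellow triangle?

turn right 129°, forward 8.1 m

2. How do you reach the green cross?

turn left 159°, forward 1.8 m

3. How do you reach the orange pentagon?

turn right 111°, forward 8.0 m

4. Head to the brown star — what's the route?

turn right 87°, forward 2.6 m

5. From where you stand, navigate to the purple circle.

turn right 173°, forward 5.4 m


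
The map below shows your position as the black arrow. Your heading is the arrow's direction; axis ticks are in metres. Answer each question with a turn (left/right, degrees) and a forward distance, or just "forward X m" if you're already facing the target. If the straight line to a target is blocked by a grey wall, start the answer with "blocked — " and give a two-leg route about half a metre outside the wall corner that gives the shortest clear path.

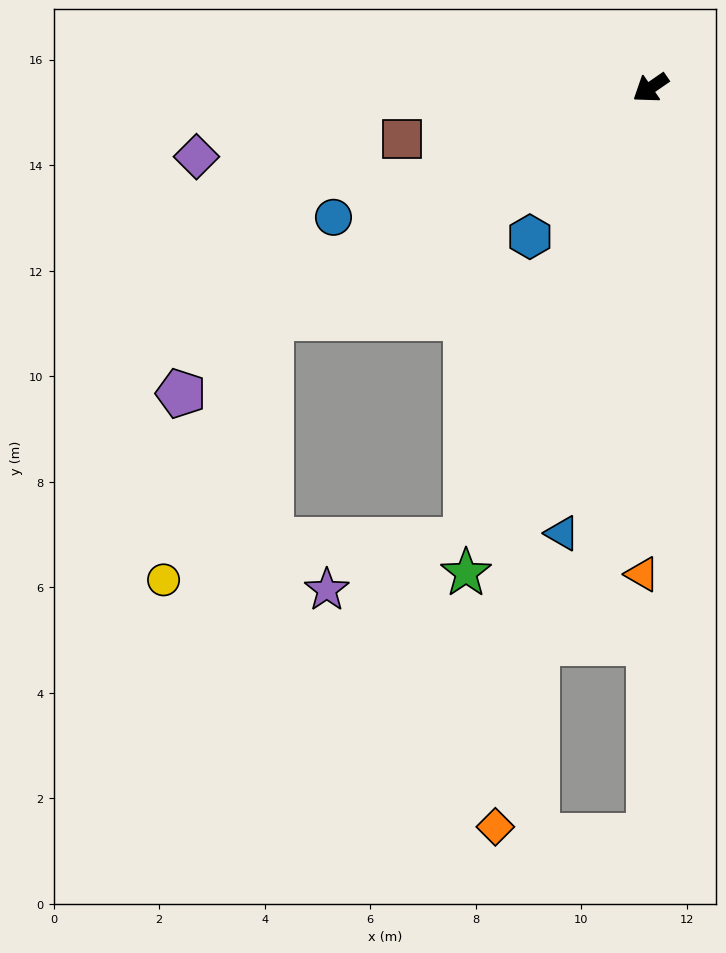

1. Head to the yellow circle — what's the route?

blocked — turn right 3°, forward 8.4 m, then turn left 36°, forward 5.4 m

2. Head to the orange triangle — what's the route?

turn left 54°, forward 9.2 m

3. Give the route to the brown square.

turn right 23°, forward 4.8 m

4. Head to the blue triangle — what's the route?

turn left 44°, forward 8.6 m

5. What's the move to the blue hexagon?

turn left 16°, forward 3.6 m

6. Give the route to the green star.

turn left 35°, forward 9.8 m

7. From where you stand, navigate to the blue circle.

turn right 12°, forward 6.5 m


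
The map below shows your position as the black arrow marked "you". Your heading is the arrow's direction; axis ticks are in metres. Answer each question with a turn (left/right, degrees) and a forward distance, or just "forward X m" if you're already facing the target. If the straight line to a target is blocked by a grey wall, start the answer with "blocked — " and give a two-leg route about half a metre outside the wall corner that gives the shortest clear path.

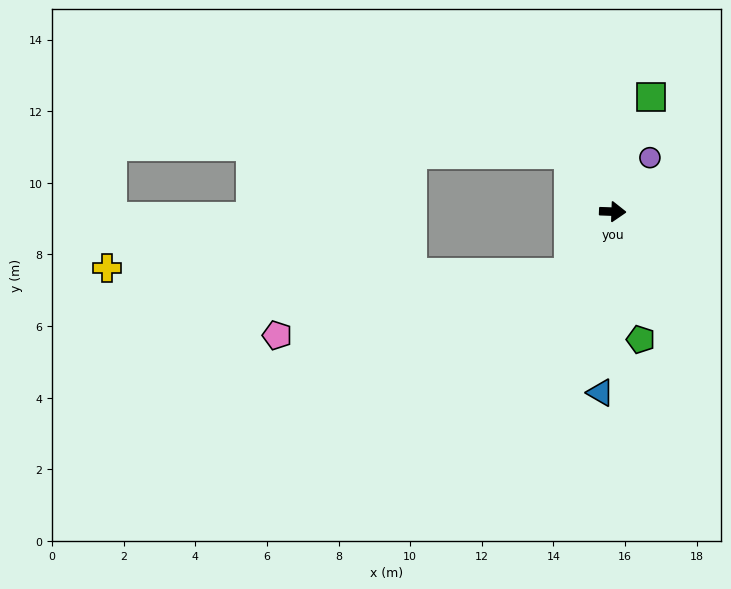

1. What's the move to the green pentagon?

turn right 76°, forward 3.7 m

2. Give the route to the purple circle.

turn left 57°, forward 1.8 m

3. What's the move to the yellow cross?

blocked — turn right 123°, forward 2.1 m, then turn right 56°, forward 12.9 m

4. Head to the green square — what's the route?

turn left 73°, forward 3.4 m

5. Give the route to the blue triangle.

turn right 92°, forward 5.1 m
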